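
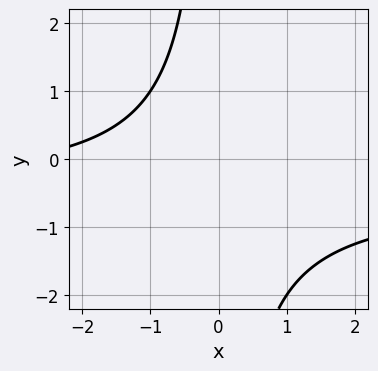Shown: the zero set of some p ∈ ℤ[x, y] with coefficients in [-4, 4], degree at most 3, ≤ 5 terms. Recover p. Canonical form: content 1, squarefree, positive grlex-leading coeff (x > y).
2*x*y + x + 3

(a) deg p = 2. A generic line meets the curve in up to 2 points.
(b) From the axis intercepts and sections: the curve avoids every integer x-axis point in the box; it misses every integer gridline on the y-axis.
(c) The integer polynomial consistent with all of this is the stated p.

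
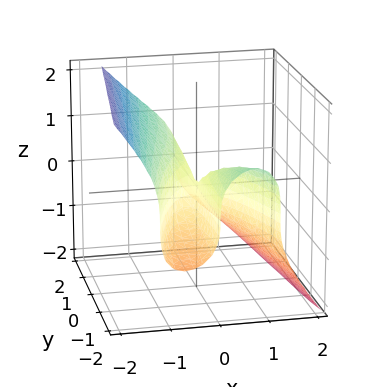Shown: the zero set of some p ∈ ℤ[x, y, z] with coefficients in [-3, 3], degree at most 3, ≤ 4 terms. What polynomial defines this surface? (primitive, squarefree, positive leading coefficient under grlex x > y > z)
3*x^3 + 2*z^3 + 2*x*y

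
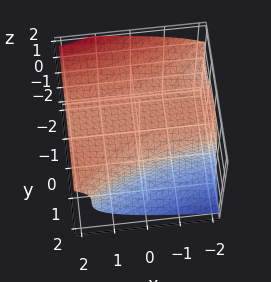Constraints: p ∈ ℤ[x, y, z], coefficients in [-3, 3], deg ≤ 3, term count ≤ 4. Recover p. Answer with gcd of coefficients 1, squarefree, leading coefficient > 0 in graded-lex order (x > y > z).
deg p = 3. A generic line meets the surface in up to 3 points.
Against the integer gridlines: it misses every integer gridline on the x-axis; one z-axis crossing is at z = 1.
These observations pin down the coefficients.

x*y^2 - y^3 - 2*z^3 + 2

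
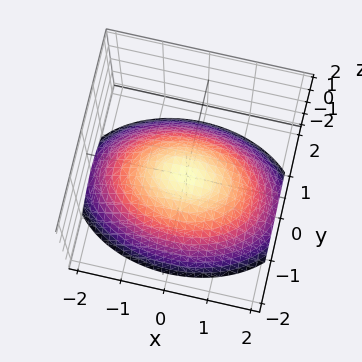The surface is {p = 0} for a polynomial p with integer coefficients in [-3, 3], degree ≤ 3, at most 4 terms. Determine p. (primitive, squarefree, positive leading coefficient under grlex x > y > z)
First, deg p = 2.
Then, symmetries: mirror symmetry x ↦ −x ⇒ only even powers of x; mirror symmetry y ↦ −y ⇒ only even powers of y.
Next, from the visible intercepts: it crosses the y-axis at the gridline y = 0; it crosses the x-axis at the gridline x = 0.
Finally, the integer polynomial consistent with all of this is the stated p.

x^2 + 2*y^2 + 3*z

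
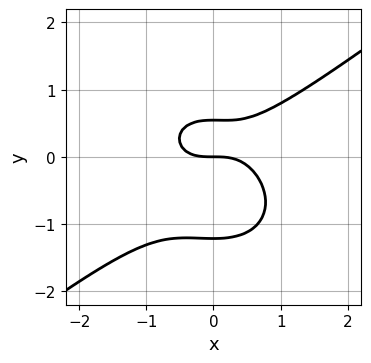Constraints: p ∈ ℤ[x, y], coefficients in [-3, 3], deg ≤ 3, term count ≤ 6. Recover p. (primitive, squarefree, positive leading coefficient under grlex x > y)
2*x^3 - x^2*y - 3*y^3 - 2*y^2 + 2*y

Degree: a generic line meets the curve in up to 3 points, so deg p = 3.
Reading off the gridlines: it meets the y-axis at y = 0 (among the integer gridlines); it crosses the x-axis at the gridline x = 0.
Together with the visible shape, these determine p as stated.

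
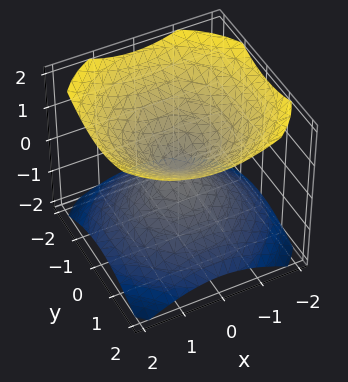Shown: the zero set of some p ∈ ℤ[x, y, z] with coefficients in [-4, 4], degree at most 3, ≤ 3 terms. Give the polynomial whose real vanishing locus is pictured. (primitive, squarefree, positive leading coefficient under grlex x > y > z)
2*x^2 + 2*y^2 - 3*z^2

First, the picture has 2 separate pieces. They look like related sheets of one shape, so recover p as a whole.
Next, the degree is 2 — a double cone through the origin; a quadric.
Then, symmetries: the surface is invariant under rotation about z: p = q(x² + y², z); mirror symmetry z ↦ −z ⇒ only even powers of z.
Then, from the axis intercepts and sections: it crosses the y-axis at the gridline y = 0; a circular section at z = -1 has radius between 1 and 2.
Finally, these observations pin down the coefficients.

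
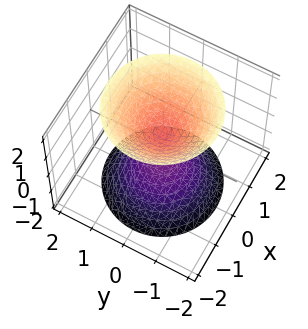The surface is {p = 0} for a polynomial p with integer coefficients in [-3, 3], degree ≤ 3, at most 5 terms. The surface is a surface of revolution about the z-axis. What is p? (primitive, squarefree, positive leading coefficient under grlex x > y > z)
First, there are 2 components.
Next, the degree is 2 — no degree-1 surface has this shape.
Next, symmetry: the surface is invariant under rotation about z: p = q(x² + y², z).
Next, reading off the gridlines: a circular section at z = -2 has radius between 1 and 2; it misses every integer gridline on the x-axis.
Finally, assembling these constraints gives the stated polynomial.

3*x^2 + 3*y^2 - 2*z^2 + 1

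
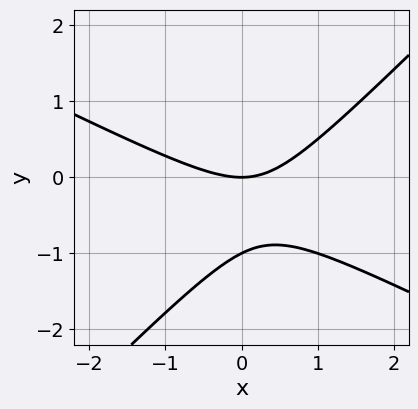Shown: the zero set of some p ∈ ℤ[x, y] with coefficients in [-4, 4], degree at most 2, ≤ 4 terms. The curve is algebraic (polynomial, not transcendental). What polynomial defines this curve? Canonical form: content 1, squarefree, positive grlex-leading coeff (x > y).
x^2 + x*y - 2*y^2 - 2*y

First, deg p = 2.
Next, from the visible intercepts: it crosses the x-axis at the gridline x = 0; the y-axis gridline crossings are at y ∈ {-1, 0}.
Finally, together with the visible shape, these determine p as stated.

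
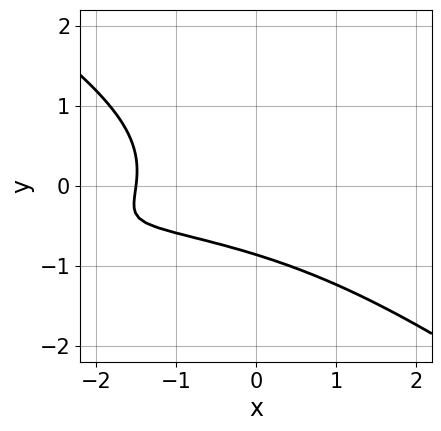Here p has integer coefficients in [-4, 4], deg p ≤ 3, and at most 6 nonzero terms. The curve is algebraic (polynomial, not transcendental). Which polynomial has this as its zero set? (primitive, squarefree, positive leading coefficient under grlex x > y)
(a) Degree: no degree-2 curve has this shape, so deg p = 3.
(b) Solving for integer coefficients yields p as stated.

x^2*y - 2*y^3 - 2*x - 2*y - 3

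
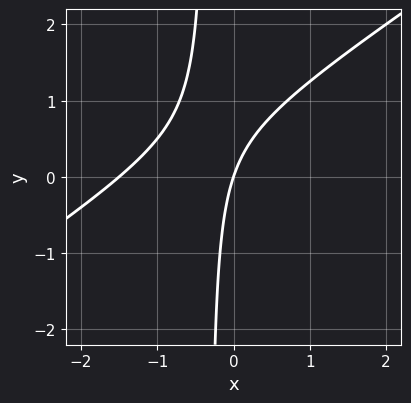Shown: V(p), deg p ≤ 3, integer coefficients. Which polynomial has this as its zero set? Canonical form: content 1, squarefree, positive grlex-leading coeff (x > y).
2*x^2 - 3*x*y + 3*x - y

First, degree: the shape is more complex than any degree-1 curve, so deg p = 2.
Next, checking where it meets the axes: one y-axis crossing is at y = 0; it crosses the x-axis at the gridline x = 0.
Finally, the integer polynomial consistent with all of this is the stated p.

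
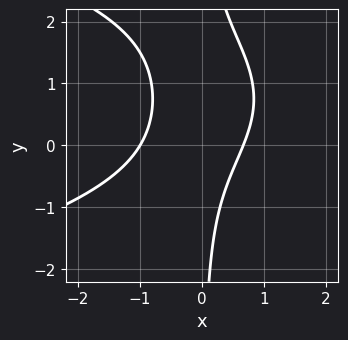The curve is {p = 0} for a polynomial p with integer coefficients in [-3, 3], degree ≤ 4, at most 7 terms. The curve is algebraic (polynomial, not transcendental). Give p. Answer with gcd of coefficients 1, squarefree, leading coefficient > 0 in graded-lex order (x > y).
(a) The degree is 3 — no degree-2 curve has this shape.
(b) Reading off the gridlines: one x-axis crossing is at x = -1; no y-intercept at any integer in the box.
(c) The integer polynomial consistent with all of this is the stated p.

2*x*y^2 + 3*x^2 - 3*x*y + x - 2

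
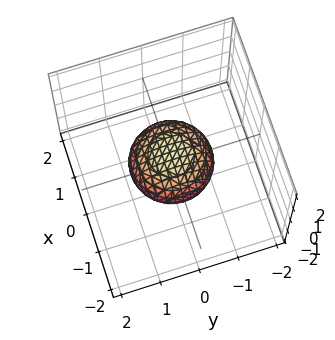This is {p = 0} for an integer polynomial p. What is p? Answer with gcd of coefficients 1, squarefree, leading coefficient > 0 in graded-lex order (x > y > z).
x^2 + y^2 + 2*z^2 - 1

First, the degree is 2 — no degree-1 surface has this shape.
Then, symmetries: rotational symmetry about the z-axis ⇒ p depends on x, y only through x² + y².
Then, checking where it meets the axes: the x-axis gridline crossings are at x ∈ {-1, 1}; a circular section at z = 0 has radius exactly 1.
Finally, putting this together gives p. Check: (0, 1, 0) on the y-axis lies on the surface, and p(0, 1, 0) = 0. ✓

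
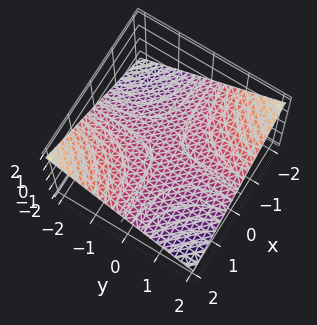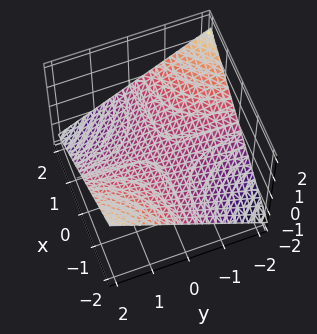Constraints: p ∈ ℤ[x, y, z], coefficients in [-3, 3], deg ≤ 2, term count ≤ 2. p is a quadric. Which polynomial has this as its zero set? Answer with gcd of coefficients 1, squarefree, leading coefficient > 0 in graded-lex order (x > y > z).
The degree is 2 — a saddle surface; a quadric.
Against the integer gridlines: one z-axis crossing is at z = 0; the visible x-axis segment lies entirely on the surface; every point of the y-axis in the box is on the surface.
Together with the visible shape, these determine p as stated.

x*y + 3*z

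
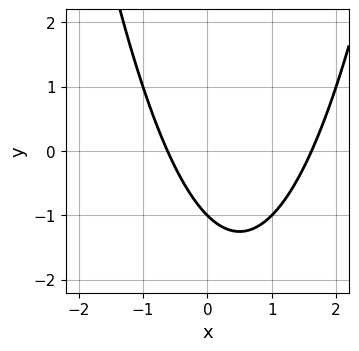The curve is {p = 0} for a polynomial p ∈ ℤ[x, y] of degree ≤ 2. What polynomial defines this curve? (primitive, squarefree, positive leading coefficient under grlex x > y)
x^2 - x - y - 1

(a) Degree: the shape is more complex than any degree-1 curve, so deg p = 2.
(b) Against the integer gridlines: one y-axis crossing is at y = -1.
(c) These observations pin down the coefficients.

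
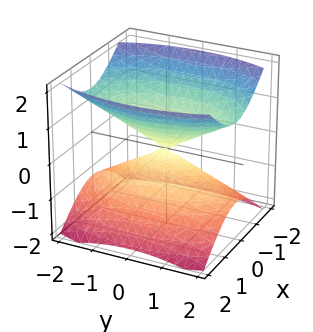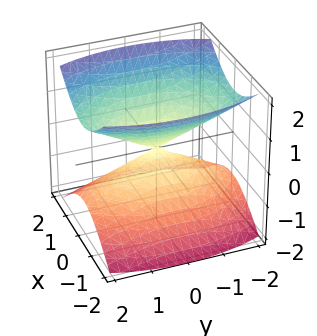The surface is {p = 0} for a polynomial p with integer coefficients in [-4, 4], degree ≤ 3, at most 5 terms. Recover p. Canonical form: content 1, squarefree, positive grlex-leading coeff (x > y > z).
3*x^2 + y^2 - 3*z^2

First, the picture has 2 separate pieces.
Then, degree: a double cone through the origin; a quadric, so deg p = 2.
Then, symmetries: mirror symmetry z ↦ −z ⇒ only even powers of z; mirror symmetry y ↦ −y ⇒ only even powers of y; the x ↦ −x reflection is a symmetry, so x appears only in even powers.
Next, from the visible intercepts: it crosses the x-axis at the gridline x = 0; it meets the y-axis at y = 0 (among the integer gridlines).
Finally, these observations pin down the coefficients.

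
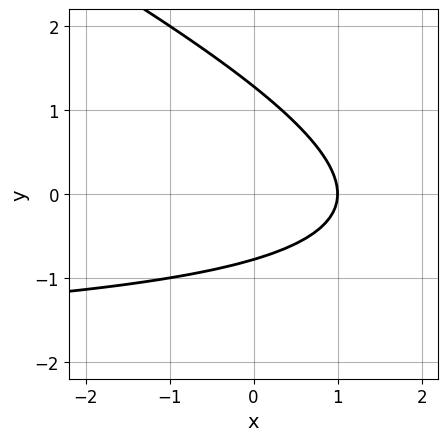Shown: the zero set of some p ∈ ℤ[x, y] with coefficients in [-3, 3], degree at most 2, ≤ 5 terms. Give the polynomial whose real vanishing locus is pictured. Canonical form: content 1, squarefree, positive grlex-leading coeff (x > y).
The degree is 2 — a generic line meets the curve in up to 2 points.
From the visible intercepts: it meets the x-axis at x = 1 (among the integer gridlines).
Solving for integer coefficients yields p as stated.

x*y + 2*y^2 + 2*x - y - 2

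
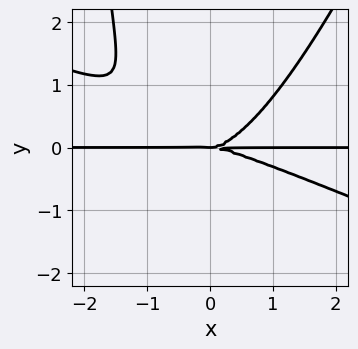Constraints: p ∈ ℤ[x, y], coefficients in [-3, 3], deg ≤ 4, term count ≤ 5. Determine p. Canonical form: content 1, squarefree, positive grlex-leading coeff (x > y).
1. The degree is 4 — the shape is more complex than any degree-3 curve.
2. From the axis intercepts and sections: the visible x-axis segment lies entirely on the curve; it crosses the y-axis at the gridline y = 0.
3. Matching integer coefficients to the picture gives p.

x^3*y + 2*x^2*y^2 - x*y^3 - 3*y^3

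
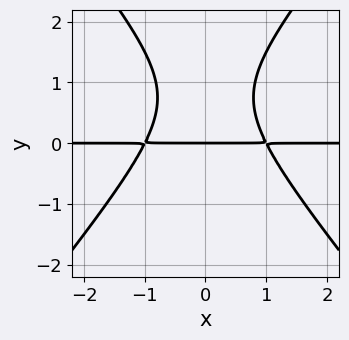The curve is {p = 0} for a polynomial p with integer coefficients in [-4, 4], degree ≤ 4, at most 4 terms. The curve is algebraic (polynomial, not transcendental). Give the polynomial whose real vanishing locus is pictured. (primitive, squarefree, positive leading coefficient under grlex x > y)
3*x^2*y - 2*y^3 + 3*y^2 - 3*y

1. Degree: the shape is more complex than any degree-2 curve, so deg p = 3.
2. Symmetries: the x ↦ −x reflection is a symmetry, so x appears only in even powers.
3. Against the integer gridlines: it crosses the y-axis at the gridline y = 0; the visible x-axis segment lies entirely on the curve.
4. Solving for integer coefficients yields p as stated.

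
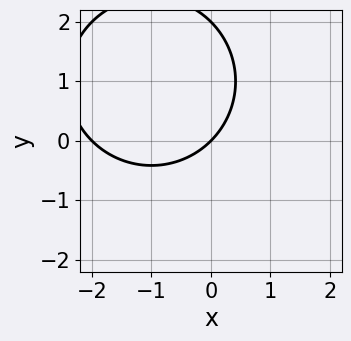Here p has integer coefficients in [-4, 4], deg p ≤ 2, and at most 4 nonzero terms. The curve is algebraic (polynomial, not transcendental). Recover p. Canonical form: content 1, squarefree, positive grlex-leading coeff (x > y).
First, degree: a generic line meets the curve in up to 2 points, so deg p = 2.
Next, from the visible intercepts: among the integer gridlines, it crosses the y-axis at y ∈ {0, 2}; the x-axis gridline crossings are at x ∈ {-2, 0}.
Finally, assembling these constraints gives the stated polynomial.

x^2 + y^2 + 2*x - 2*y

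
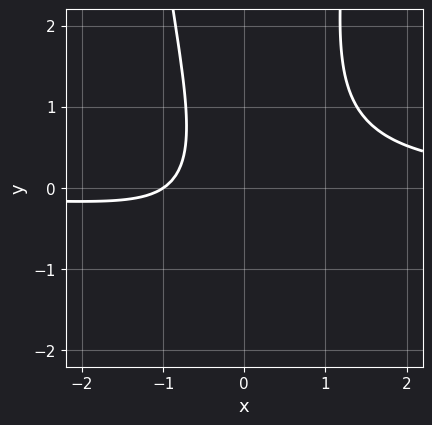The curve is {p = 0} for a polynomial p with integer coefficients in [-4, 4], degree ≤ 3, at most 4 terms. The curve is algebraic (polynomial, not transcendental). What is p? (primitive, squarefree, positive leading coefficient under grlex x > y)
1. deg p = 3. No degree-2 curve has this shape.
2. Checking where it meets the axes: it misses every integer gridline on the y-axis; it meets the x-axis at x = -1 (among the integer gridlines).
3. Together with the visible shape, these determine p as stated.

3*x^2*y - y^2 - 2*x - 2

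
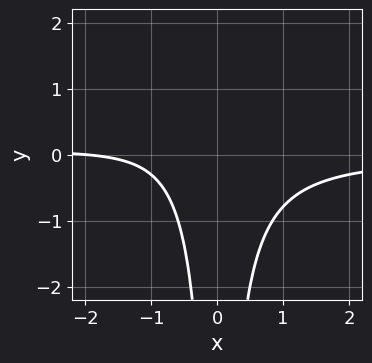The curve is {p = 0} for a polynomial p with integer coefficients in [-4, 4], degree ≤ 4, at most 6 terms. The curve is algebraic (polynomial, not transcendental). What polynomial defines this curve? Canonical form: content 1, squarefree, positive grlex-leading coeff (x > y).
(a) deg p = 4. The shape is more complex than any degree-3 curve.
(b) Reading off the gridlines: one x-axis crossing is at x = -2; it misses every integer gridline on the y-axis.
(c) Putting this together gives p.

x^2*y^2 - 3*x^2*y - x - 2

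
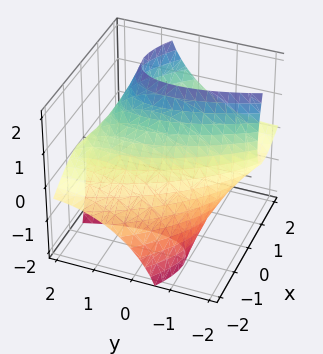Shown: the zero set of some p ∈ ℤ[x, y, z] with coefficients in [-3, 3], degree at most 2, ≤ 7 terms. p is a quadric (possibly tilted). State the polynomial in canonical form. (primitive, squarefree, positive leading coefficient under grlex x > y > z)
2*x^2 + 2*x*y - 3*x*z + y^2 + z^2 - 3

First, degree: the shape is more complex than any degree-1 surface, so deg p = 2.
Finally, putting this together gives p.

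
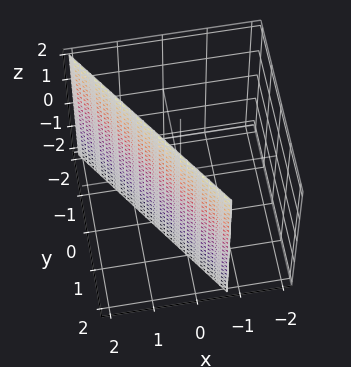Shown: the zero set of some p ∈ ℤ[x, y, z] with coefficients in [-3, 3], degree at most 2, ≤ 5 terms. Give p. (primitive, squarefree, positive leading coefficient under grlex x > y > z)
3*x + 2*y - 2

deg p = 1.
Observable constraints: one y-axis crossing is at y = 1; it misses every integer gridline on the z-axis.
Together with the visible shape, these determine p as stated.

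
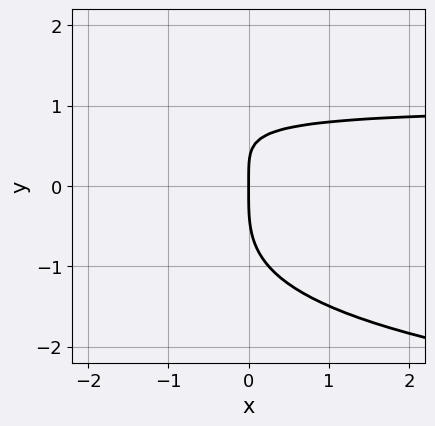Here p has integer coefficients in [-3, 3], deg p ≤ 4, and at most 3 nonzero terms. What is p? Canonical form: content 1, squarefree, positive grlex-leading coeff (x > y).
Degree: no degree-3 curve has this shape, so deg p = 4.
From the visible intercepts: it crosses the x-axis at the gridline x = 0; it crosses the y-axis at the gridline y = 0.
The integer polynomial consistent with all of this is the stated p.

y^4 + 2*x*y - 2*x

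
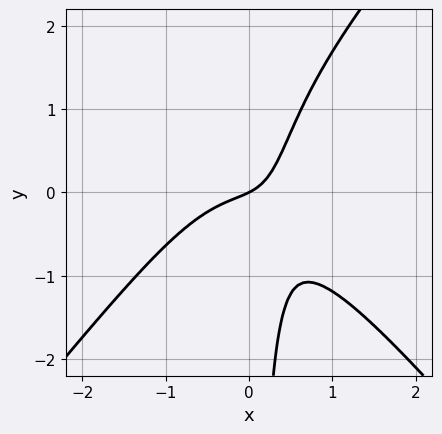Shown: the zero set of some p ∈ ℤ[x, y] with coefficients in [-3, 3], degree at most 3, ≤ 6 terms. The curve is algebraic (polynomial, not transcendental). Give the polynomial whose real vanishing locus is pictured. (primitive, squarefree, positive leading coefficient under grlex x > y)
(a) The degree is 3 — no degree-2 curve has this shape.
(b) Observable constraints: one y-axis crossing is at y = 0; it crosses the x-axis at the gridline x = 0.
(c) Matching integer coefficients to the picture gives p.

3*x^3 - 2*x*y^2 + 3*x*y + x - 2*y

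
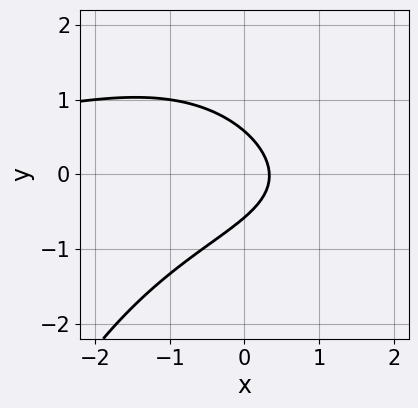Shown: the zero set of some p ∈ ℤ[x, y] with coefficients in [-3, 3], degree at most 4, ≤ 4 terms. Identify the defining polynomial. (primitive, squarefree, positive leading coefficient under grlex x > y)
x^2*y + 3*y^2 + 3*x - 1

1. The degree is 3 — no degree-2 curve has this shape.
2. Putting this together gives p.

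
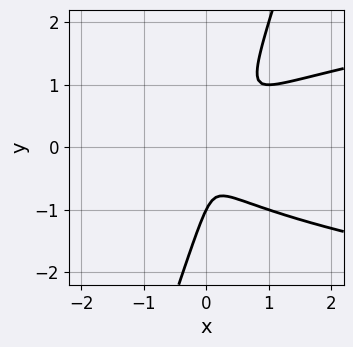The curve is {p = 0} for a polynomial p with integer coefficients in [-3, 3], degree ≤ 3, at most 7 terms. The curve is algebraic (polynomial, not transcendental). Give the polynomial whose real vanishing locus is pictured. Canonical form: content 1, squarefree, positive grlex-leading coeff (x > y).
3*x*y^2 - y^3 - 2*x^2 + x*y - y^2

deg p = 3. No degree-2 curve has this shape.
From the visible intercepts: one y-axis crossing is at y = -1.
Fitting integer coefficients to these (and the overall shape) gives p.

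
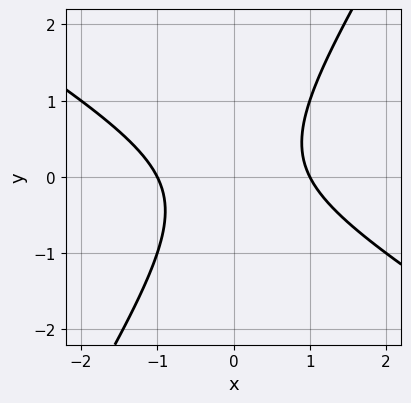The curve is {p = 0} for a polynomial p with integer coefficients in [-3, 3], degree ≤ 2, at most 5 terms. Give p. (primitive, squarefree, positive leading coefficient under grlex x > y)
x^2 + x*y - y^2 - 1

First, the degree is 2 — the shape is more complex than any degree-1 curve.
Then, from the visible intercepts: it misses every integer gridline on the y-axis; the x-axis gridline crossings are at x ∈ {-1, 1}.
Finally, together with the visible shape, these determine p as stated.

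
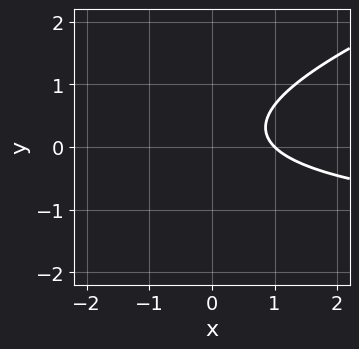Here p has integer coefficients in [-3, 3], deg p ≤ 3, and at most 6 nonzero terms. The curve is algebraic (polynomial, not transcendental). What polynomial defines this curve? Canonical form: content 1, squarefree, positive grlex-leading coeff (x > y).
x*y - 3*y^2 + 2*x + y - 2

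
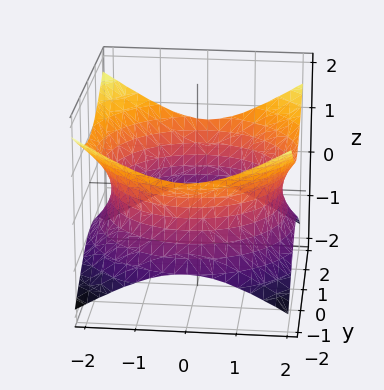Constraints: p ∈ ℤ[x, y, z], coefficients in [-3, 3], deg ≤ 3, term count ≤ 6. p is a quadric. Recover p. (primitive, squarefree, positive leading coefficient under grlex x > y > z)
The degree is 2 — one connected sheet with a waist; a quadric.
Symmetries: it's symmetric under z → −z, forcing even powers of z; every cross-section ⟂ z is a circle, so x, y appear only via x² + y².
Observable constraints: no z-intercept at any integer in the box; a circular section at z = 0 has radius between 1 and 2.
Fitting integer coefficients to these (and the overall shape) gives p.

x^2 + y^2 - 2*z^2 - 3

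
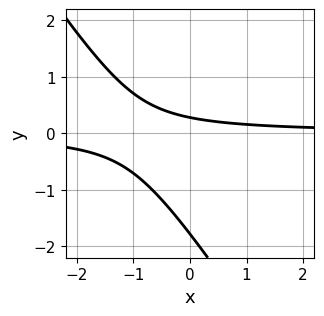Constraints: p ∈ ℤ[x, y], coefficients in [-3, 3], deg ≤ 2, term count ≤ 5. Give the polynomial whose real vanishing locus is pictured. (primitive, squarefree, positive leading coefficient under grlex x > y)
Degree: no degree-1 curve has this shape, so deg p = 2.
Checking where it meets the axes: no x-intercept at any integer in the box.
Putting this together gives p.

3*x*y + 2*y^2 + 3*y - 1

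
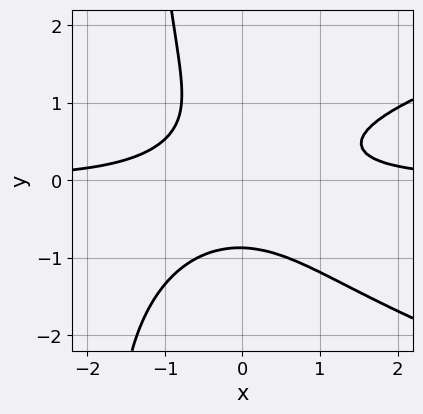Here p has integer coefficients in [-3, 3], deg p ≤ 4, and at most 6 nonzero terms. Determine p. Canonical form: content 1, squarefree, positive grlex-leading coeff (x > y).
(a) deg p = 4. A generic line meets the curve in up to 4 points.
(b) Observable constraints: it misses every integer gridline on the x-axis.
(c) Matching integer coefficients to the picture gives p.

2*x*y^3 - 3*x^2*y + 2*x*y^2 + 3*y^3 + 2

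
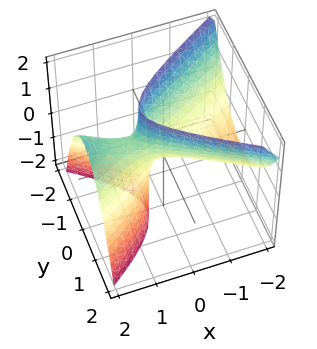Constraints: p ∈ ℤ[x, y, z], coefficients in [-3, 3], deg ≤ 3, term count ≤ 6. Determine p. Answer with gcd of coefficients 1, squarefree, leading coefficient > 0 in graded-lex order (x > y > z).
x^2 - 2*x*z - 3*y^2 + z

1. The degree is 2 — a generic line meets the surface in up to 2 points.
2. From the visible intercepts: one x-axis crossing is at x = 0; it crosses the y-axis at the gridline y = 0; one z-axis crossing is at z = 0.
3. Assembling these constraints gives the stated polynomial.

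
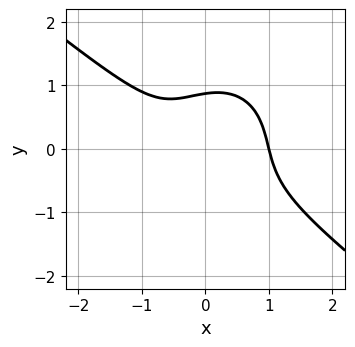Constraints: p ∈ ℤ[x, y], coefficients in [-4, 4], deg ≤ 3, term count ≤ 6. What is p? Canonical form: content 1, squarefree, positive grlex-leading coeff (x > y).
3*x^3 + 2*x^2*y + 3*y^3 - x - 2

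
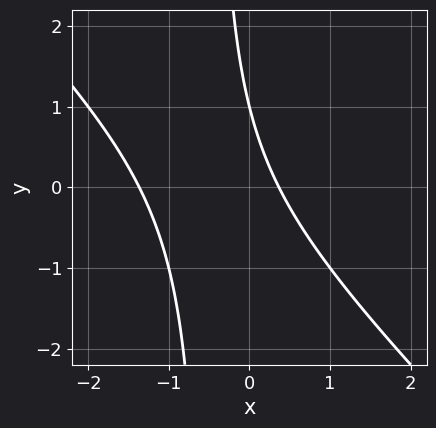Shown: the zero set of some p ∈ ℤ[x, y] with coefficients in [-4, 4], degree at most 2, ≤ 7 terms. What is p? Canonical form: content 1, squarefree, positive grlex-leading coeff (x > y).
2*x^2 + 2*x*y + 2*x + y - 1

The degree is 2 — a generic line meets the curve in up to 2 points.
From the visible intercepts: one y-axis crossing is at y = 1.
Solving for integer coefficients yields p as stated.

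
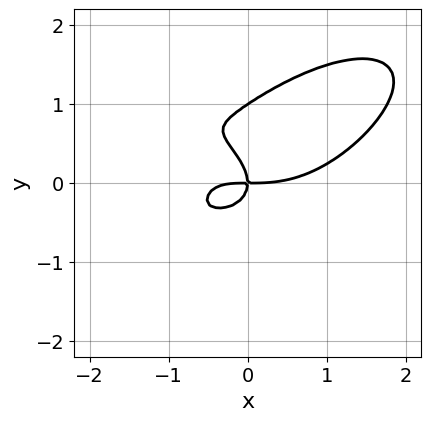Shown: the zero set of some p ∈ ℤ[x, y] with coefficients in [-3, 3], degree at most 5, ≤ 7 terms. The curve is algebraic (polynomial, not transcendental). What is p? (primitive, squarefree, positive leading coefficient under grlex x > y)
(a) deg p = 4. The shape is more complex than any degree-3 curve.
(b) From the visible intercepts: among the integer gridlines, it crosses the y-axis at y ∈ {0, 1}; one x-axis crossing is at x = 0.
(c) Matching integer coefficients to the picture gives p.

x^4 + 3*y^4 - 2*x^2*y - 3*y^3 - 2*x*y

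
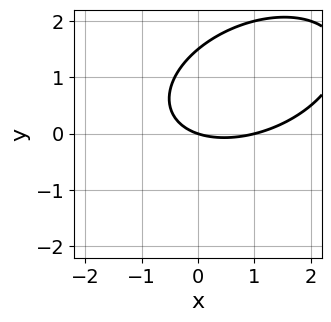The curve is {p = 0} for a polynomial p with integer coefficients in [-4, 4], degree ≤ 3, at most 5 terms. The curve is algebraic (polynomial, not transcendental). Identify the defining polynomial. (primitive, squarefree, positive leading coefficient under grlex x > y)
x^2 - x*y + 2*y^2 - x - 3*y

1. The degree is 2 — no degree-1 curve has this shape.
2. Observable constraints: the x-axis gridline crossings are at x ∈ {0, 1}; it crosses the y-axis at the gridline y = 0.
3. Together with the visible shape, these determine p as stated.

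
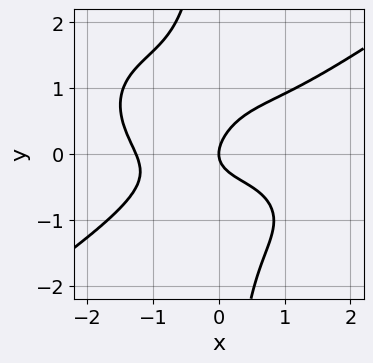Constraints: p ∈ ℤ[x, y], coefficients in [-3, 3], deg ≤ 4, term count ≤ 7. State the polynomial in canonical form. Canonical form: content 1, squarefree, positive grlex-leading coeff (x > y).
(a) Degree: a generic line meets the curve in up to 4 points, so deg p = 4.
(b) From the axis intercepts and sections: it crosses the y-axis at the gridline y = 0; one x-axis crossing is at x = 0.
(c) Together with the visible shape, these determine p as stated.

x^4 - 3*x*y^3 + 2*x*y - 3*y^2 + 2*x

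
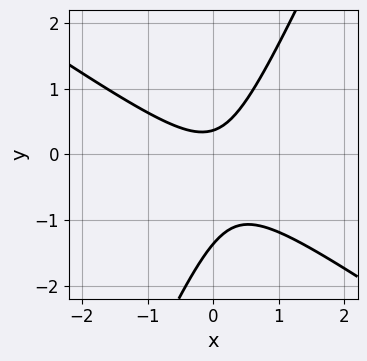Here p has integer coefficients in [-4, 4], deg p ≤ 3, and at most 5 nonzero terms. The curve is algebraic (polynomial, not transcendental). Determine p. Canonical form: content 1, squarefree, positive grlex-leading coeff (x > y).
(a) Degree: no degree-1 curve has this shape, so deg p = 2.
(b) Checking where it meets the axes: the curve avoids every integer x-axis point in the box.
(c) Together with the visible shape, these determine p as stated.

3*x^2 + 3*x*y - 2*y^2 - 2*y + 1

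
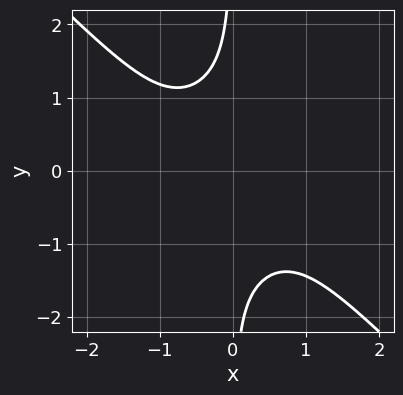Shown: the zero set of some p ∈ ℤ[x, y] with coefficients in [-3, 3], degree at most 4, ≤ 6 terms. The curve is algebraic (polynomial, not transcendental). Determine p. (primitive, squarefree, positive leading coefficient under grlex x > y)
x^4 - 2*x^3*y + 3*x*y^3 + x*y^2 + 3

Degree: no degree-3 curve has this shape, so deg p = 4.
From the visible intercepts: the curve avoids every integer x-axis point in the box; no y-intercept at any integer in the box.
The integer polynomial consistent with all of this is the stated p.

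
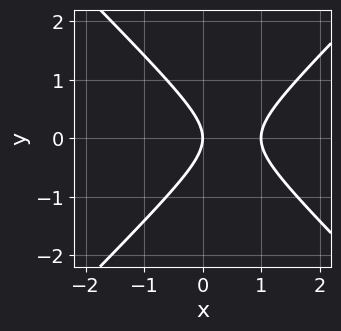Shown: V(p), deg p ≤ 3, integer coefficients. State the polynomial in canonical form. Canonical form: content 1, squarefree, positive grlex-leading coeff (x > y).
First, deg p = 2.
Then, symmetries: mirror symmetry y ↦ −y ⇒ only even powers of y.
Next, checking where it meets the axes: the x-axis gridline crossings are at x ∈ {0, 1}; one y-axis crossing is at y = 0.
Finally, the integer polynomial consistent with all of this is the stated p.

x^2 - y^2 - x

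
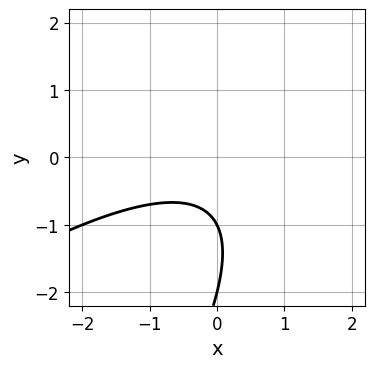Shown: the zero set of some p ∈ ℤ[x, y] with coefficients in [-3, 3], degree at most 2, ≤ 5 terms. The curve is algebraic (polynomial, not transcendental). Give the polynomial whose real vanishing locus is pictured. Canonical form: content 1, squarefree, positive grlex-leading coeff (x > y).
1. Degree: a generic line meets the curve in up to 2 points, so deg p = 2.
2. Reading off the gridlines: no x-intercept at any integer in the box; the y-axis gridline crossings are at y ∈ {-2, -1}.
3. Solving for integer coefficients yields p as stated.

x^2 - 2*x*y + y^2 + 3*y + 2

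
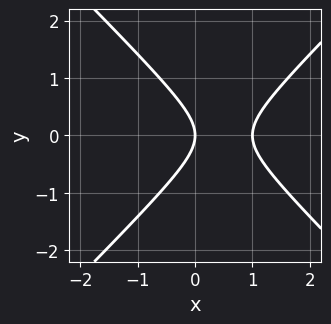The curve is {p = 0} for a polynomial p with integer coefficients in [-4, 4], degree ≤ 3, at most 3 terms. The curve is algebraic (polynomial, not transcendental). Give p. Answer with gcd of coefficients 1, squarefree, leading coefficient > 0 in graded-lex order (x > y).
x^2 - y^2 - x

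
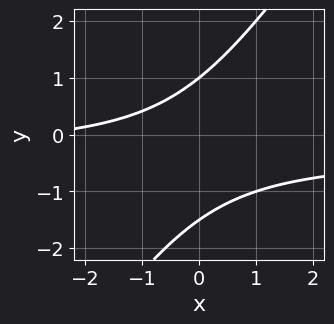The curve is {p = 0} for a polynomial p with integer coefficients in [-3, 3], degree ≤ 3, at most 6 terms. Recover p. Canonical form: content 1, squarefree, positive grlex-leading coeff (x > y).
First, deg p = 2. A generic line meets the curve in up to 2 points.
Next, against the integer gridlines: it crosses the y-axis at the gridline y = 1; it misses every integer gridline on the x-axis.
Finally, these observations pin down the coefficients.

3*x*y - 2*y^2 + x - y + 3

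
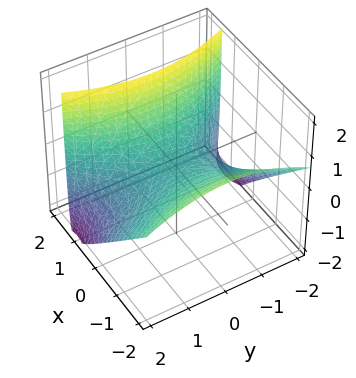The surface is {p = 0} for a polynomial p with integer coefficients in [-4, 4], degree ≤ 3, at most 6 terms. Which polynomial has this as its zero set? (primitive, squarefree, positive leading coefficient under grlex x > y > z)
1. deg p = 2. No degree-1 surface has this shape.
2. Observable constraints: it meets the x-axis at x = 0 (among the integer gridlines); one z-axis crossing is at z = 0; one y-axis crossing is at y = 0.
3. Putting this together gives p.

2*x^2 + 2*x*z - y^2 - 3*z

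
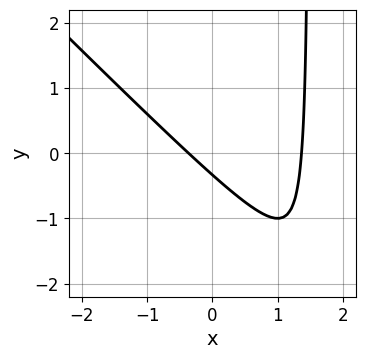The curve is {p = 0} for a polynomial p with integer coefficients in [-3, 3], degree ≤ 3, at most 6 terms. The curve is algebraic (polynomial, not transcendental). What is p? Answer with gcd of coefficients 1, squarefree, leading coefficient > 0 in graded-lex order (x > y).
The degree is 2 — no degree-1 curve has this shape.
Putting this together gives p.

2*x^2 + 2*x*y - 2*x - 3*y - 1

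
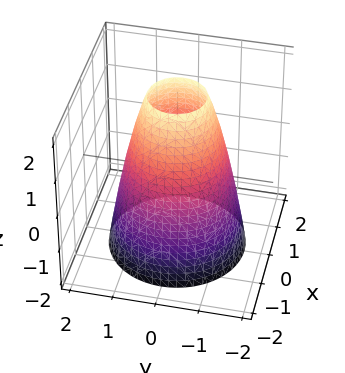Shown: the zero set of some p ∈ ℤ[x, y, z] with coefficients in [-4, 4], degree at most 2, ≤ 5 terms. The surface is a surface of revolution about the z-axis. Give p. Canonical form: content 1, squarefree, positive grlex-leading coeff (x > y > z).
1. deg p = 2.
2. By symmetry, every cross-section ⟂ z is a circle, so x, y appear only via x² + y².
3. Against the integer gridlines: a circular section at z = 0 has radius between 1 and 2; it misses every integer gridline on the z-axis.
4. These observations pin down the coefficients.

2*x^2 + 2*y^2 + z - 3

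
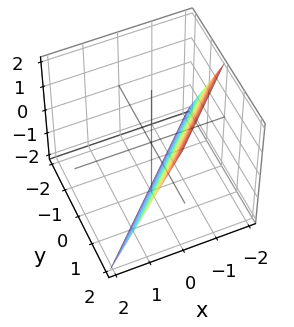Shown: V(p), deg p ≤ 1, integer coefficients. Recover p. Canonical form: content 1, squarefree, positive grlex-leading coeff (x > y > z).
2*x - 2*y + z + 2

deg p = 1. The surface is flat (a plane).
Against the integer gridlines: one z-axis crossing is at z = -2; one x-axis crossing is at x = -1; one y-axis crossing is at y = 1.
Putting this together gives p.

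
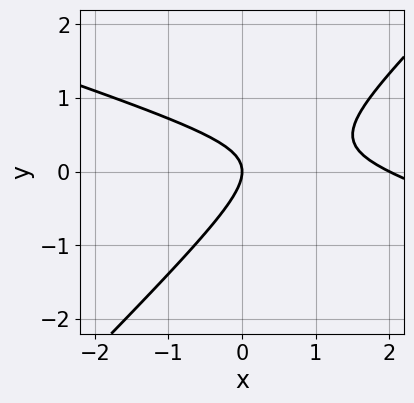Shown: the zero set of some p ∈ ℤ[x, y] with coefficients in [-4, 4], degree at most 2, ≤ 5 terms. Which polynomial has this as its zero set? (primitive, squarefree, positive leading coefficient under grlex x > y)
x^2 + 2*x*y - 3*y^2 - 2*x

The degree is 2 — the shape is more complex than any degree-1 curve.
Checking where it meets the axes: the x-axis gridline crossings are at x ∈ {0, 2}; one y-axis crossing is at y = 0.
Matching integer coefficients to the picture gives p.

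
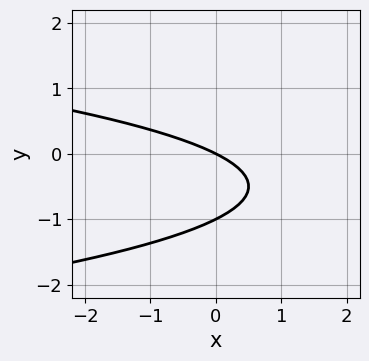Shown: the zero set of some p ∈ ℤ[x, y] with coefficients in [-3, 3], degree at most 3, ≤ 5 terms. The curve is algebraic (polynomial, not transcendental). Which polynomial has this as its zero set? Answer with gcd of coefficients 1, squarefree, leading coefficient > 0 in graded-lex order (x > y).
1. deg p = 2. A generic line meets the curve in up to 2 points.
2. From the visible intercepts: one x-axis crossing is at x = 0; the y-axis gridline crossings are at y ∈ {-1, 0}.
3. These observations pin down the coefficients.

2*y^2 + x + 2*y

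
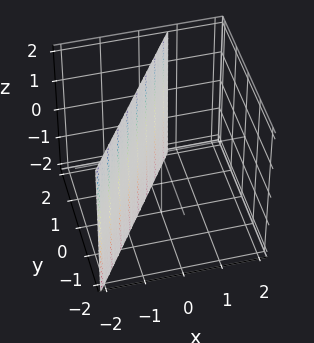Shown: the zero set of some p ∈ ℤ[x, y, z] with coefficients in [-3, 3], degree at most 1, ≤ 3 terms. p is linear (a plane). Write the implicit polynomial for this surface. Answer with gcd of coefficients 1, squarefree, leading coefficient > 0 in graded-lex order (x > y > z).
The degree is 1 — every cross-section is a straight line — this is a plane.
From the visible intercepts: it crosses the y-axis at the gridline y = 1; it misses every integer gridline on the z-axis.
These observations pin down the coefficients.

3*x - 2*y + 2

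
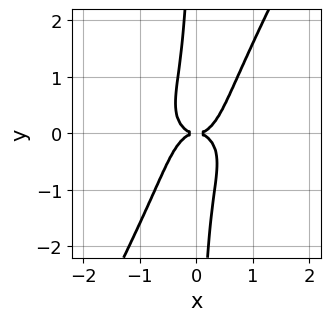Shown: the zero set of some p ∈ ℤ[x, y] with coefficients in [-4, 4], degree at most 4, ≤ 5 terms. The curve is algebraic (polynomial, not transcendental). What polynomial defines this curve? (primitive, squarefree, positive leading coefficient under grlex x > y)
3*x^4 + 3*x^2*y^2 - 2*x*y^3 - y^2

The degree is 4 — a generic line meets the curve in up to 4 points.
Against the integer gridlines: it crosses the y-axis at the gridline y = 0; it meets the x-axis at x = 0 (among the integer gridlines).
Putting this together gives p.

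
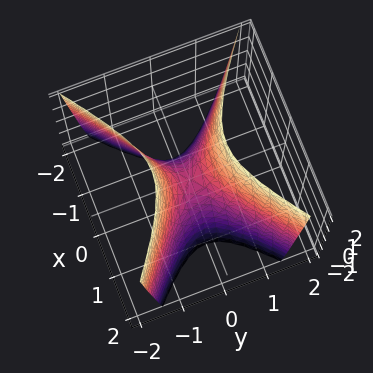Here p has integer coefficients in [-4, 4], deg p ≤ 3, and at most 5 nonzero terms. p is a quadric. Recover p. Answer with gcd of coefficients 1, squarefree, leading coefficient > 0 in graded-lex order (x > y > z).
2*x^2 - 3*y^2 + z

First, the degree is 2 — a saddle surface; a quadric.
Next, symmetries: mirror symmetry y ↦ −y ⇒ only even powers of y; the x ↦ −x reflection is a symmetry, so x appears only in even powers.
Then, checking where it meets the axes: one x-axis crossing is at x = 0; it meets the z-axis at z = 0 (among the integer gridlines).
Finally, together with the visible shape, these determine p as stated.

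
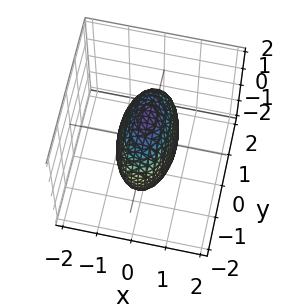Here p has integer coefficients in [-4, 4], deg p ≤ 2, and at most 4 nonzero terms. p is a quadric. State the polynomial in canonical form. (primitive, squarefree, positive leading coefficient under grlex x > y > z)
3*x^2 + y^2 + z^2 - 2

Degree: a closed, bounded, convex surface; a quadric, so deg p = 2.
Symmetries: the y ↦ −y reflection is a symmetry, so y appears only in even powers; the z ↦ −z reflection is a symmetry, so z appears only in even powers; the x ↦ −x reflection is a symmetry, so x appears only in even powers.
Solving for integer coefficients yields p as stated.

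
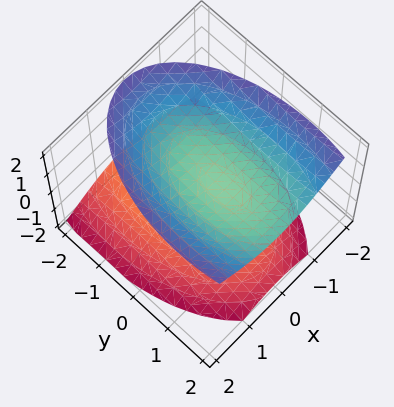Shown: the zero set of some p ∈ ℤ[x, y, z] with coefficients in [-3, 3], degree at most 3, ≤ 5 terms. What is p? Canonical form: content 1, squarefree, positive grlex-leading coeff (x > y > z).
3*x^2 + y^2 - y*z - 3*z^2 + 3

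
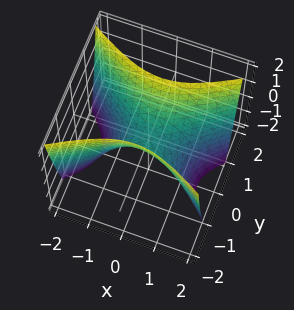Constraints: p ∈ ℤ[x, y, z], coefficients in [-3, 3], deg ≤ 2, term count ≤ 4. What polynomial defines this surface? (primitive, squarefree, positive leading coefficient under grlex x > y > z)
x^2 - 2*y^2 + z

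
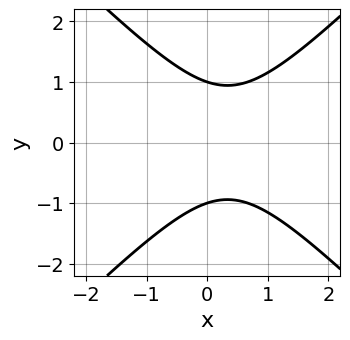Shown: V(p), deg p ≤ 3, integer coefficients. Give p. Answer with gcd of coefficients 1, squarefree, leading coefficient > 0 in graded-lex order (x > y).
3*x^2 - 3*y^2 - 2*x + 3

First, deg p = 2.
Next, symmetries: the y ↦ −y reflection is a symmetry, so y appears only in even powers.
Next, from the axis intercepts and sections: the curve avoids every integer x-axis point in the box; among the integer gridlines, it crosses the y-axis at y ∈ {-1, 1}.
Finally, together with the visible shape, these determine p as stated.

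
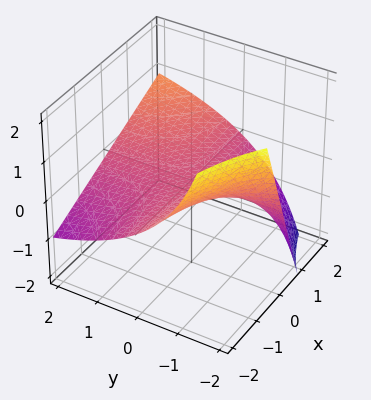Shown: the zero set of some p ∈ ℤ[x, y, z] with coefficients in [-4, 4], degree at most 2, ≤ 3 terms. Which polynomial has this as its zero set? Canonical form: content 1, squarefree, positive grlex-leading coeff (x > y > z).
The degree is 2 — no degree-1 surface has this shape.
Observable constraints: the visible x-axis segment lies entirely on the surface; it meets the z-axis at z = 0 (among the integer gridlines); every point of the y-axis in the box is on the surface.
Putting this together gives p.

x*y - y*z - 3*z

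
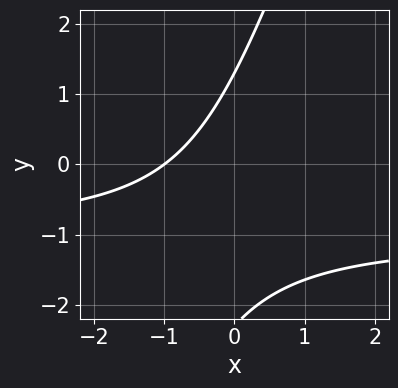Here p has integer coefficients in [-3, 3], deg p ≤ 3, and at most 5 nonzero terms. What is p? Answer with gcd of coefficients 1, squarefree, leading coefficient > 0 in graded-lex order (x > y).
3*x*y - y^2 + 3*x - y + 3

Degree: no degree-1 curve has this shape, so deg p = 2.
From the visible intercepts: one x-axis crossing is at x = -1.
These observations pin down the coefficients.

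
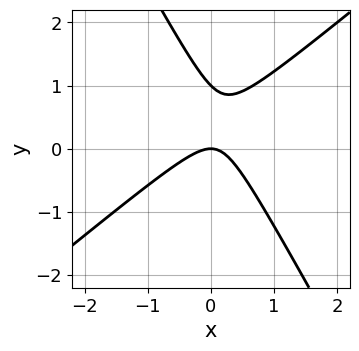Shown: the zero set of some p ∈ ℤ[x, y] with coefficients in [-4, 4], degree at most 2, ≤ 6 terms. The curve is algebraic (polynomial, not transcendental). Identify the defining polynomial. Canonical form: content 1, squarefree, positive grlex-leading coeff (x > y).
3*x^2 - 2*x*y - 2*y^2 + 2*y

First, the degree is 2 — the shape is more complex than any degree-1 curve.
Next, reading off the gridlines: the y-axis gridline crossings are at y ∈ {0, 1}; one x-axis crossing is at x = 0.
Finally, matching integer coefficients to the picture gives p.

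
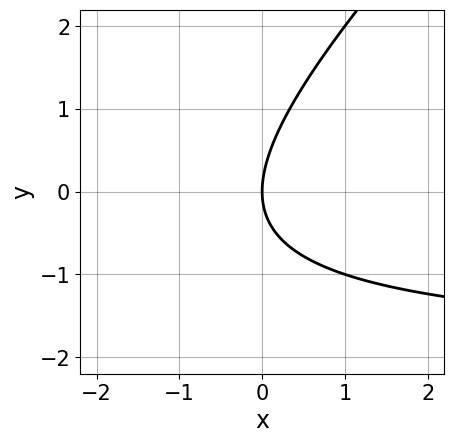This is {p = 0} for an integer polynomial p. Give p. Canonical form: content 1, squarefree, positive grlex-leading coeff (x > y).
The degree is 2 — no degree-1 curve has this shape.
Reading off the gridlines: one x-axis crossing is at x = 0; it meets the y-axis at y = 0 (among the integer gridlines).
Putting this together gives p.

x*y - y^2 + 2*x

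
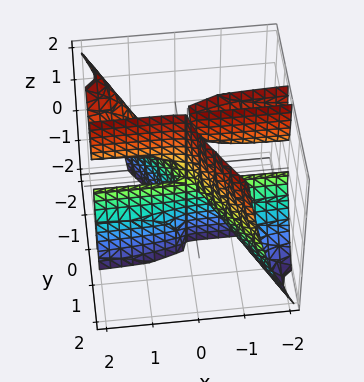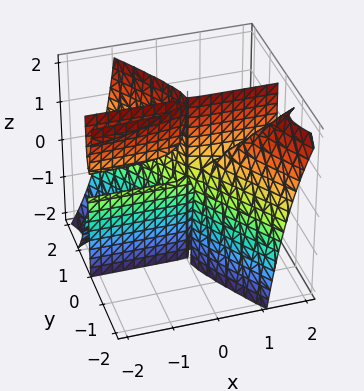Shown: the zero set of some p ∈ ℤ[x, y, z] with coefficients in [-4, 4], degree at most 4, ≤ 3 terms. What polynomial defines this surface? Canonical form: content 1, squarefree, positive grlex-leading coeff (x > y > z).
First, I count 2 distinct pieces.
Then, the degree is 3 — the shape is more complex than any degree-2 surface.
Then, reading off the gridlines: every point of the x-axis in the box is on the surface; it crosses the y-axis at the gridline y = 0; every point of the z-axis in the box is on the surface.
Finally, putting this together gives p.

3*x*y^2 + x*y*z + 2*y^3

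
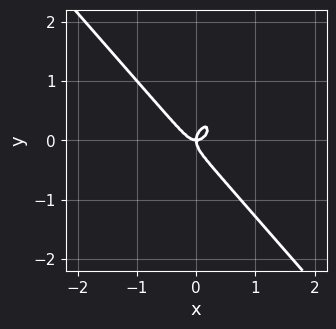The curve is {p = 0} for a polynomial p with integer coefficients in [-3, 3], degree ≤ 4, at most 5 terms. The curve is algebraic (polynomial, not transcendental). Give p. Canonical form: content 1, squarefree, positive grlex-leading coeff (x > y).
3*x^3 + 2*y^3 - x*y

(a) Degree: a generic line meets the curve in up to 3 points, so deg p = 3.
(b) Against the integer gridlines: one x-axis crossing is at x = 0; one y-axis crossing is at y = 0.
(c) Together with the visible shape, these determine p as stated.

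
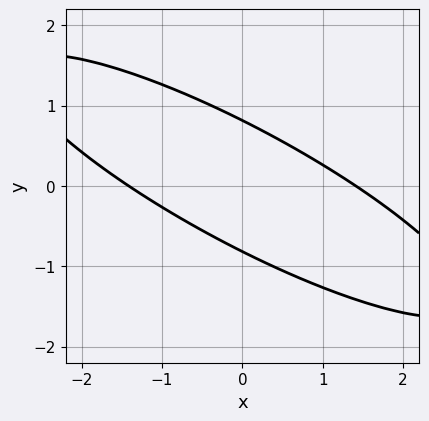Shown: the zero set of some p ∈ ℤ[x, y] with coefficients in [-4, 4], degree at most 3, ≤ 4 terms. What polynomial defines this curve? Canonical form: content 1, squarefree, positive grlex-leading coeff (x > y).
First, degree: the shape is more complex than any degree-1 curve, so deg p = 2.
Finally, putting this together gives p.

x^2 + 3*x*y + 3*y^2 - 2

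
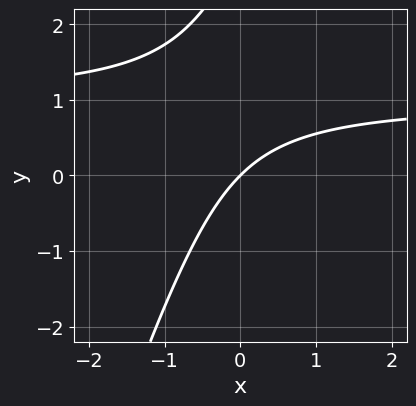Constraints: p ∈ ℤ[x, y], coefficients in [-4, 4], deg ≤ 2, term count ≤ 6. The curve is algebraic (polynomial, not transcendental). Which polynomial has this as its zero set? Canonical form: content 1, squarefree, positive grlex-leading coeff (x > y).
First, the degree is 2 — the shape is more complex than any degree-1 curve.
Next, reading off the gridlines: it meets the x-axis at x = 0 (among the integer gridlines); it crosses the y-axis at the gridline y = 0.
Finally, assembling these constraints gives the stated polynomial.

3*x*y - y^2 - 3*x + 3*y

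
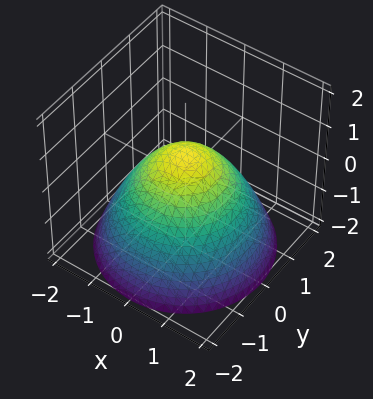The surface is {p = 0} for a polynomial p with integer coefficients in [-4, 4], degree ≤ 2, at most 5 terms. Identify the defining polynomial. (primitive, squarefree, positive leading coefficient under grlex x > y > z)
2*x^2 + 2*y^2 + 3*z - 2

Degree: no degree-1 surface has this shape, so deg p = 2.
Symmetry: the z-axis is an axis of rotation, so x and y enter only as x² + y².
From the axis intercepts and sections: a circular section at z = 0 has radius exactly 1; among the integer gridlines, it crosses the y-axis at y ∈ {-1, 1}; among the integer gridlines, it crosses the x-axis at x ∈ {-1, 1}.
Matching integer coefficients to the picture gives p.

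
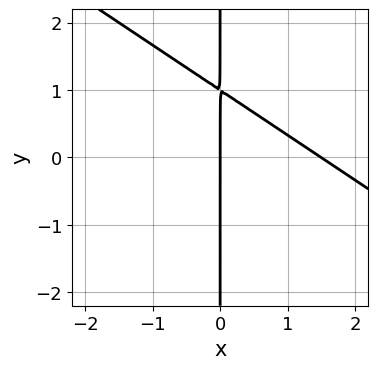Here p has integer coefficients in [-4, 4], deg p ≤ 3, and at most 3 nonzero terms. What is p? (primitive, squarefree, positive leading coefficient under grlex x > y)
First, degree: no degree-1 curve has this shape, so deg p = 2.
Next, from the axis intercepts and sections: it crosses the x-axis at the gridline x = 0; the visible y-axis segment lies entirely on the curve.
Finally, the integer polynomial consistent with all of this is the stated p.

2*x^2 + 3*x*y - 3*x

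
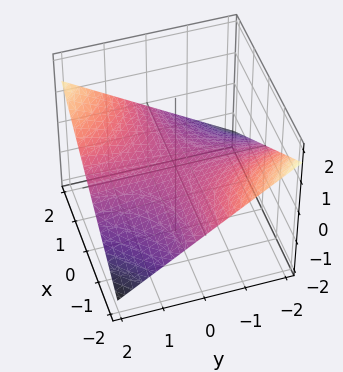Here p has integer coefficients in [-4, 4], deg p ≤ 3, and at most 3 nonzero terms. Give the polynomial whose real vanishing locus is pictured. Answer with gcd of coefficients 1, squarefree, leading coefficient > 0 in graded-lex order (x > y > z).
x*y - 3*z

The degree is 2 — a hyperbolic paraboloid; a quadric.
Observable constraints: every point of the x-axis in the box is on the surface; every point of the y-axis in the box is on the surface; it meets the z-axis at z = 0 (among the integer gridlines).
Fitting integer coefficients to these (and the overall shape) gives p.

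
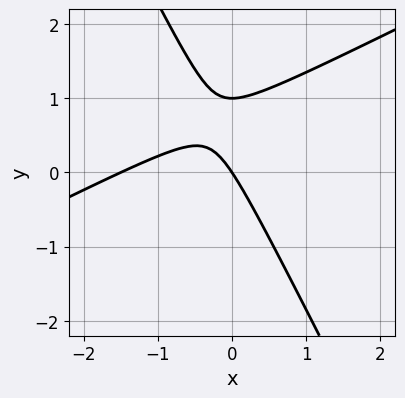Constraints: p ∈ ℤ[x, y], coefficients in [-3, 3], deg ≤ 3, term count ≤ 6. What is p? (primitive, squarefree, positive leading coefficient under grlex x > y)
2*x^2 - 3*x*y - 2*y^2 + 3*x + 2*y

1. Degree: no degree-1 curve has this shape, so deg p = 2.
2. From the axis intercepts and sections: among the integer gridlines, it crosses the y-axis at y ∈ {0, 1}; one x-axis crossing is at x = 0.
3. Solving for integer coefficients yields p as stated.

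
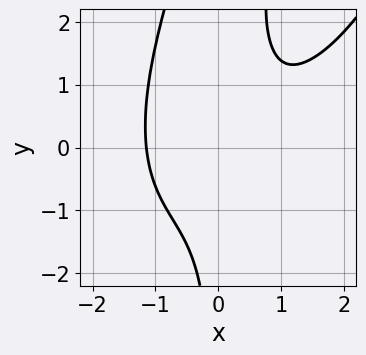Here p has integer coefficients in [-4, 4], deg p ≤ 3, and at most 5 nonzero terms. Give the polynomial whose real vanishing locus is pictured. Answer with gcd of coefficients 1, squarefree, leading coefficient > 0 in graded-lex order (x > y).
2*x^3 - 2*x^2*y + x*y^2 - 3*x*y + 3

(a) Degree: the shape is more complex than any degree-2 curve, so deg p = 3.
(b) From the axis intercepts and sections: it misses every integer gridline on the y-axis.
(c) Putting this together gives p.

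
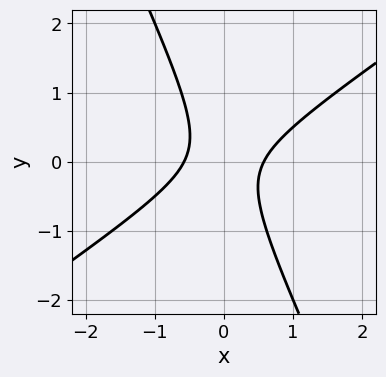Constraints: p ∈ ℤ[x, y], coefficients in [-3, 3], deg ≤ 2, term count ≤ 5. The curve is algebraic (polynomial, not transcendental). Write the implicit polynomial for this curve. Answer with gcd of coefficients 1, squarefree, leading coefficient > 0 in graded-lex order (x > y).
(a) deg p = 2. No degree-1 curve has this shape.
(b) From the visible intercepts: no y-intercept at any integer in the box.
(c) Solving for integer coefficients yields p as stated.

3*x^2 - 3*x*y - 2*y^2 - 1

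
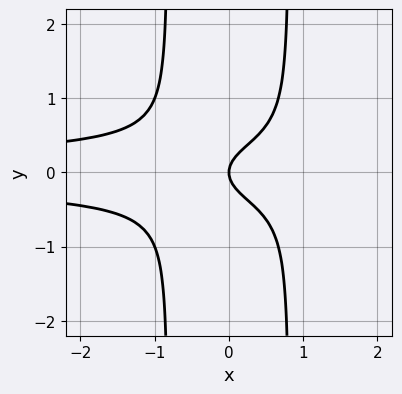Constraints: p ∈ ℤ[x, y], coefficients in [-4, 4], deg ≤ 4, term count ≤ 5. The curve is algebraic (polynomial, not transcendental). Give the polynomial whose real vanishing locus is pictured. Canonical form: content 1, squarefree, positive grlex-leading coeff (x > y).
3*x^2*y^2 - 2*y^2 + x

First, the degree is 4 — the shape is more complex than any degree-3 curve.
Then, symmetries: the y ↦ −y reflection is a symmetry, so y appears only in even powers.
Next, reading off the gridlines: it meets the y-axis at y = 0 (among the integer gridlines); one x-axis crossing is at x = 0.
Finally, putting this together gives p.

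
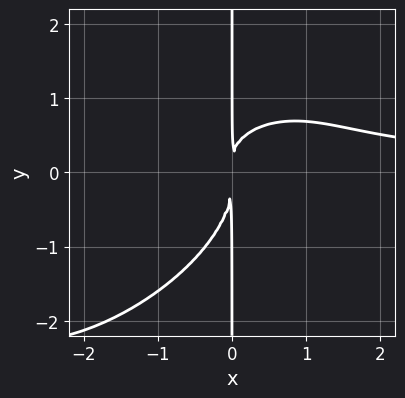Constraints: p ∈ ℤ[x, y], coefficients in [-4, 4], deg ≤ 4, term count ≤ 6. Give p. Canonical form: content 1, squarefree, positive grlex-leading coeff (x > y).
First, deg p = 4. The shape is more complex than any degree-3 curve.
Next, from the visible intercepts: every point of the y-axis in the box is on the curve.
Finally, putting this together gives p.

2*x^3*y - 3*x^2*y^2 + 3*x*y^3 + 3*x^2*y - 3*x^2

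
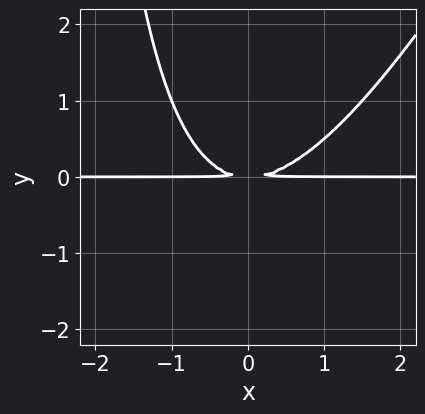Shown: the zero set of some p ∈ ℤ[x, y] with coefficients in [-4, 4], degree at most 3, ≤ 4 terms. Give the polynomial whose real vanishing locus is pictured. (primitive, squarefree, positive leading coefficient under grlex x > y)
1. deg p = 3.
2. Checking where it meets the axes: the visible x-axis segment lies entirely on the curve.
3. The integer polynomial consistent with all of this is the stated p.

2*x^2*y - x*y^2 - 3*y^2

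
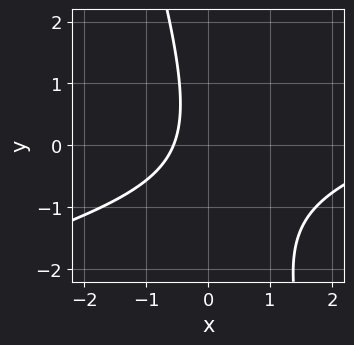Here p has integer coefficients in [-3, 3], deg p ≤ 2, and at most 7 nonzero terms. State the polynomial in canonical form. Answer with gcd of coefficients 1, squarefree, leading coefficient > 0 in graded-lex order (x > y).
1. The degree is 2 — the shape is more complex than any degree-1 curve.
2. From the axis intercepts and sections: the curve avoids every integer y-axis point in the box.
3. Assembling these constraints gives the stated polynomial.

x^2 - 3*x*y - y^2 - 3*x - 2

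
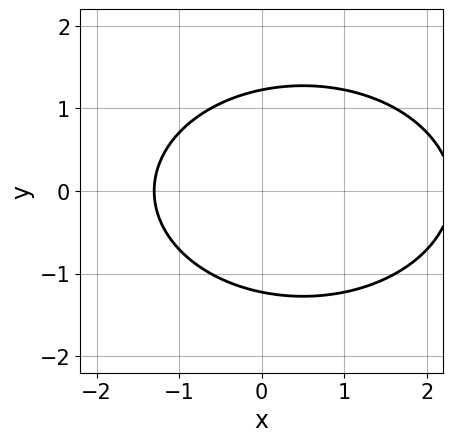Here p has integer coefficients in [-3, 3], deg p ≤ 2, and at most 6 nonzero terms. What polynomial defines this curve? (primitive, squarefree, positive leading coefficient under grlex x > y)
x^2 + 2*y^2 - x - 3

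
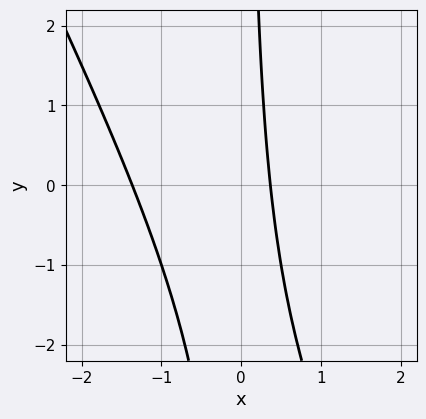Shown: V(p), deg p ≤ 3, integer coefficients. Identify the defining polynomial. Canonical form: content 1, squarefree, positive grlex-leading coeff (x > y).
2*x^2 + x*y + 2*x - 1

1. deg p = 2. A generic line meets the curve in up to 2 points.
2. From the visible intercepts: it misses every integer gridline on the y-axis.
3. Solving for integer coefficients yields p as stated.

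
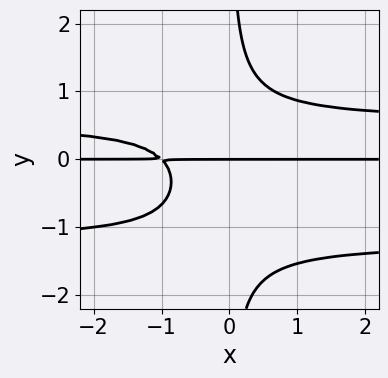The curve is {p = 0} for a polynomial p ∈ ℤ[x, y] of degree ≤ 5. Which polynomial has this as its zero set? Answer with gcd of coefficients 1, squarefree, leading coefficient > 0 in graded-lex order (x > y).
3*x*y^3 + 2*x*y^2 - 2*x*y - 2*y

First, the degree is 4 — the shape is more complex than any degree-3 curve.
Then, checking where it meets the axes: it crosses the y-axis at the gridline y = 0; the visible x-axis segment lies entirely on the curve.
Finally, putting this together gives p.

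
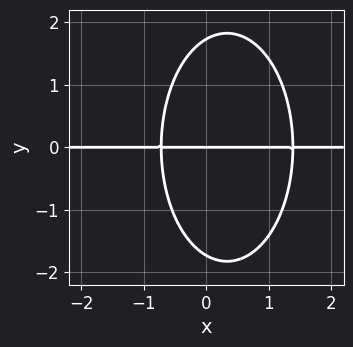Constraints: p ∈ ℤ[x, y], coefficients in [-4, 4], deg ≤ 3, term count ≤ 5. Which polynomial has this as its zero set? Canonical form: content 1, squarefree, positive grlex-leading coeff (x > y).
3*x^2*y + y^3 - 2*x*y - 3*y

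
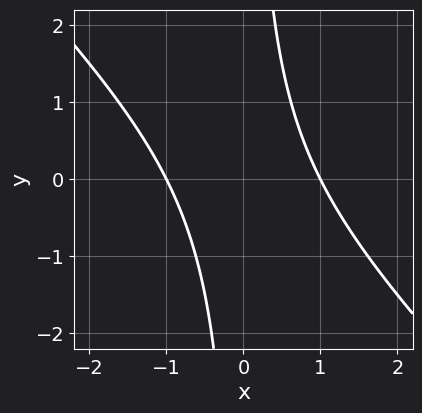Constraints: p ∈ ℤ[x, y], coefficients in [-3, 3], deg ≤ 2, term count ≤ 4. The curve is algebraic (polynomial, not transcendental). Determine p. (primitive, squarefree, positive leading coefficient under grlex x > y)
First, deg p = 2. A generic line meets the curve in up to 2 points.
Next, reading off the gridlines: the curve avoids every integer y-axis point in the box; among the integer gridlines, it crosses the x-axis at x ∈ {-1, 1}.
Finally, putting this together gives p.

x^2 + x*y - 1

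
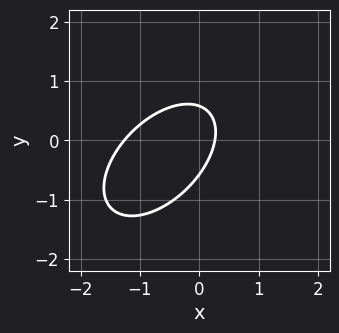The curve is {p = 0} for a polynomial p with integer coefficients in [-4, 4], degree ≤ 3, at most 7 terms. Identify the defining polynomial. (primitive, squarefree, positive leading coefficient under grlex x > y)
First, degree: no degree-1 curve has this shape, so deg p = 2.
Finally, the integer polynomial consistent with all of this is the stated p.

3*x^2 - 3*x*y + 3*y^2 + 3*x - 1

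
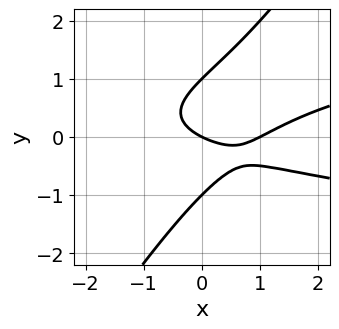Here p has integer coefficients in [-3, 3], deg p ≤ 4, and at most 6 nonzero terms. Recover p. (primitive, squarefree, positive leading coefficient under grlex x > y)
3*x*y^2 - 2*y^3 - x^2 + x + 2*y

(a) deg p = 3.
(b) From the visible intercepts: the x-axis gridline crossings are at x ∈ {0, 1}; among the integer gridlines, it crosses the y-axis at y ∈ {-1, 0, 1}.
(c) Assembling these constraints gives the stated polynomial.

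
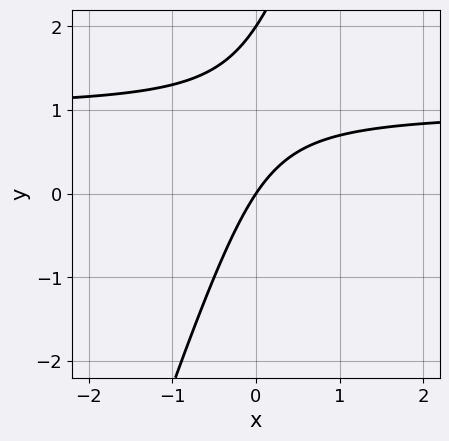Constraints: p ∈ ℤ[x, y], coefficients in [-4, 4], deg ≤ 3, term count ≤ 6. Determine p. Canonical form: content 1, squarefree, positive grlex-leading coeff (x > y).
(a) The degree is 2 — no degree-1 curve has this shape.
(b) Against the integer gridlines: one x-axis crossing is at x = 0; among the integer gridlines, it crosses the y-axis at y ∈ {0, 2}.
(c) Solving for integer coefficients yields p as stated.

3*x*y - y^2 - 3*x + 2*y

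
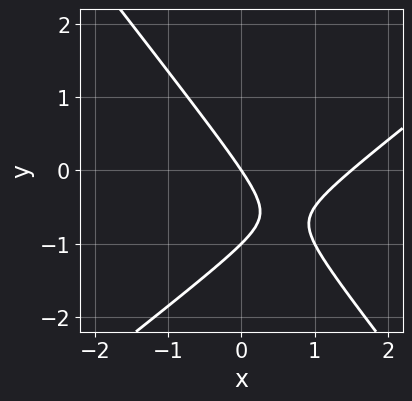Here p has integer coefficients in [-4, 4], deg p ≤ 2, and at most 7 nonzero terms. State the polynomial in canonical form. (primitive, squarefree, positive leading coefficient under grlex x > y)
First, deg p = 2. A generic line meets the curve in up to 2 points.
Next, checking where it meets the axes: it meets the x-axis at x = 0 (among the integer gridlines); the y-axis gridline crossings are at y ∈ {-1, 0}.
Finally, fitting integer coefficients to these (and the overall shape) gives p.

2*x^2 - x*y - 2*y^2 - 3*x - 2*y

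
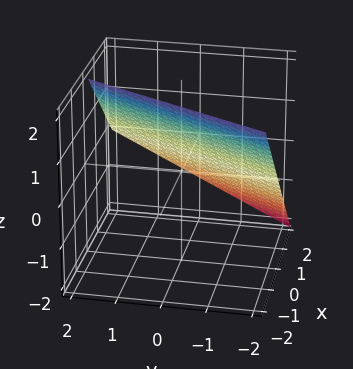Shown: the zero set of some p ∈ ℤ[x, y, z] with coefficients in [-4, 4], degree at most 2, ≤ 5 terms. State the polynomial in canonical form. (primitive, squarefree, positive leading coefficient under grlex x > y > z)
2*x - y + 2*z - 2

1. Degree: the surface is flat (a plane), so deg p = 1.
2. Checking where it meets the axes: it meets the z-axis at z = 1 (among the integer gridlines); it crosses the y-axis at the gridline y = -2; it meets the x-axis at x = 1 (among the integer gridlines).
3. Putting this together gives p.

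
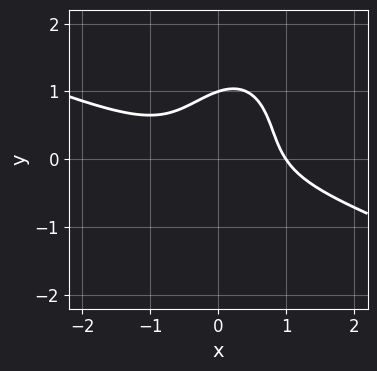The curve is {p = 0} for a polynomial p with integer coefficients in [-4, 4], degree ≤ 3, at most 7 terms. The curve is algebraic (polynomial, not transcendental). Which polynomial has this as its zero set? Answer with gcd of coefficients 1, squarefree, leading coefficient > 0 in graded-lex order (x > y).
x^3 + 2*x^2*y - x*y^2 + y^3 - 1

The degree is 3 — a generic line meets the curve in up to 3 points.
Reading off the gridlines: one x-axis crossing is at x = 1; it meets the y-axis at y = 1 (among the integer gridlines).
These observations pin down the coefficients.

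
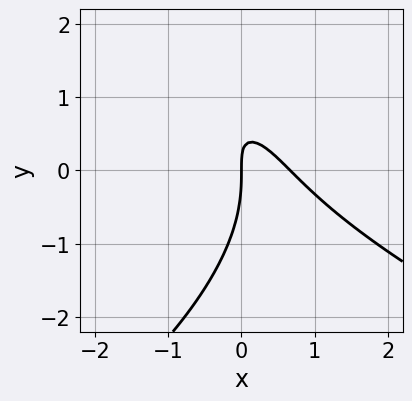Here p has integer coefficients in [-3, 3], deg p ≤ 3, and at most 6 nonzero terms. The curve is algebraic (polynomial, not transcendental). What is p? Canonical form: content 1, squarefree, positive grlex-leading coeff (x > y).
y^3 + 3*x^2 + 3*x*y - 2*x

The degree is 3 — a generic line meets the curve in up to 3 points.
From the visible intercepts: it meets the x-axis at x = 0 (among the integer gridlines); it meets the y-axis at y = 0 (among the integer gridlines).
Together with the visible shape, these determine p as stated.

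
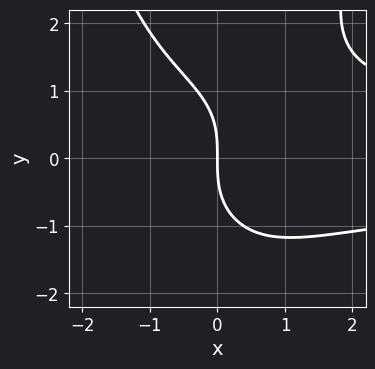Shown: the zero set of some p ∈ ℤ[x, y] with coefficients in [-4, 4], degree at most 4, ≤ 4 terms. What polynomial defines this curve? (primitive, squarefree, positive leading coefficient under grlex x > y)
x^2*y^2 - y^3 - 3*x

1. Degree: no degree-3 curve has this shape, so deg p = 4.
2. Reading off the gridlines: it meets the y-axis at y = 0 (among the integer gridlines); it crosses the x-axis at the gridline x = 0.
3. Solving for integer coefficients yields p as stated.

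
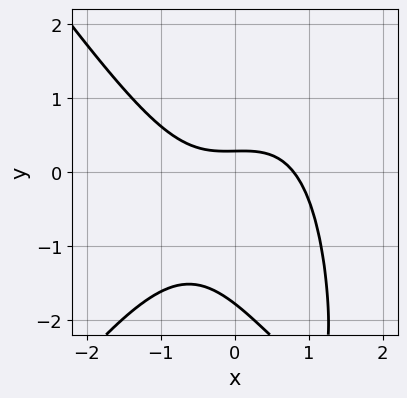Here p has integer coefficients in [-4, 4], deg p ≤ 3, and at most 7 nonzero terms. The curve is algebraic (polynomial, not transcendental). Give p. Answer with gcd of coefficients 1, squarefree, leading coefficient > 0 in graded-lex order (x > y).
2*x^3 - x*y^2 + 2*y^2 + 3*y - 1

Degree: the shape is more complex than any degree-2 curve, so deg p = 3.
Solving for integer coefficients yields p as stated.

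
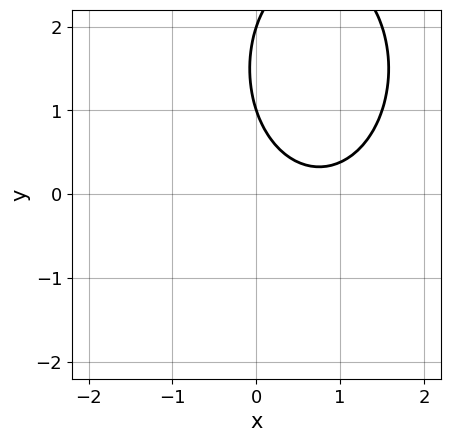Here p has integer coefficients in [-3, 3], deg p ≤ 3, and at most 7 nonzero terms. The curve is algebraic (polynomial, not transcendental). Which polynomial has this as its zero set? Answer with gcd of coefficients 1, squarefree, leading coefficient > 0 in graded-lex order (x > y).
2*x^2 + y^2 - 3*x - 3*y + 2

(a) deg p = 2.
(b) Against the integer gridlines: the curve avoids every integer x-axis point in the box; the y-axis gridline crossings are at y ∈ {1, 2}.
(c) Together with the visible shape, these determine p as stated.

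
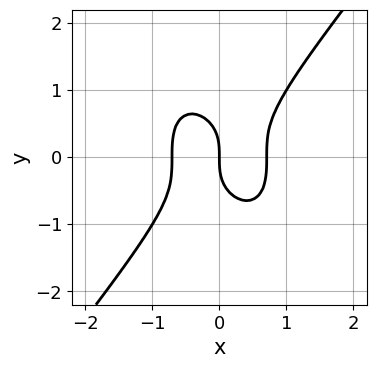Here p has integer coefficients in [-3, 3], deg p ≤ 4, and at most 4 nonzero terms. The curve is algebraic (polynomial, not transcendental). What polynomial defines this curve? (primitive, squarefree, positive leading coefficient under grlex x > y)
2*x^3 - y^3 - x

First, degree: a generic line meets the curve in up to 3 points, so deg p = 3.
Then, observable constraints: it crosses the y-axis at the gridline y = 0; one x-axis crossing is at x = 0.
Finally, putting this together gives p.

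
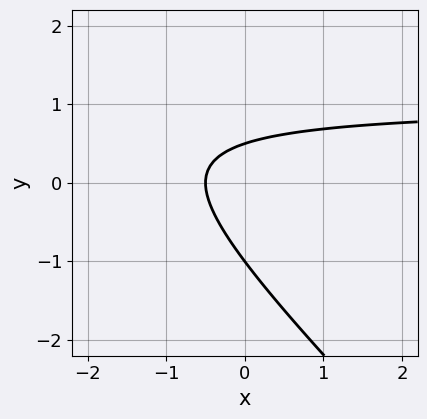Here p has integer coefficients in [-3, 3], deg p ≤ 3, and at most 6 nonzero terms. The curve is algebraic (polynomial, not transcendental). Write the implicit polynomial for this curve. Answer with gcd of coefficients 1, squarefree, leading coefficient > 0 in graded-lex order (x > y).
1. Degree: the shape is more complex than any degree-1 curve, so deg p = 2.
2. Checking where it meets the axes: it meets the y-axis at y = -1 (among the integer gridlines).
3. The integer polynomial consistent with all of this is the stated p.

2*x*y + 2*y^2 - 2*x + y - 1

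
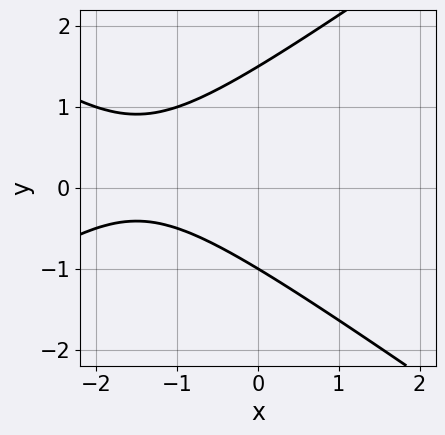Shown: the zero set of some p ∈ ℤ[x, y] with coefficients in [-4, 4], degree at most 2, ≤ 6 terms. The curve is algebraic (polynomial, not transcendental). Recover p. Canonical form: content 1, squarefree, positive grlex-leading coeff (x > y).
x^2 - 2*y^2 + 3*x + y + 3

The degree is 2 — the shape is more complex than any degree-1 curve.
Checking where it meets the axes: one y-axis crossing is at y = -1; the curve avoids every integer x-axis point in the box.
Together with the visible shape, these determine p as stated.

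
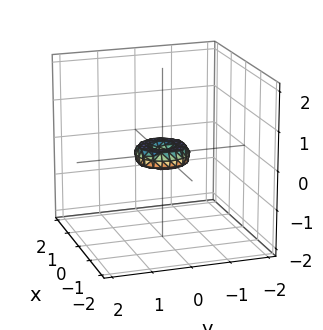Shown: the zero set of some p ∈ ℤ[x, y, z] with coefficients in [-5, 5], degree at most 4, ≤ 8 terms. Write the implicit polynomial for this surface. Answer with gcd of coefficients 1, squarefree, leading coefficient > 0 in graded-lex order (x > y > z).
2*x^4 + 4*x^2*y^2 + 2*y^4 - x^2 - y^2 + 2*z^2

deg p = 4.
Symmetries: every cross-section ⟂ z is a circle, so x, y appear only via x² + y².
Checking where it meets the axes: it meets the x-axis at x = 0 (among the integer gridlines); one y-axis crossing is at y = 0; a circular section at z = 0 has radius between 0 and 1; it meets the z-axis at z = 0 (among the integer gridlines).
Solving for integer coefficients yields p as stated.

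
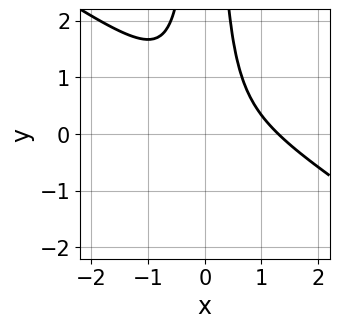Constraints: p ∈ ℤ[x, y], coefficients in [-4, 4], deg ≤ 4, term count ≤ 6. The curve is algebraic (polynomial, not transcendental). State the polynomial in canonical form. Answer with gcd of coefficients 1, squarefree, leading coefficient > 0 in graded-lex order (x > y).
2*x^3 + 3*x^2*y - 2*x^2 - 1

1. The degree is 3 — no degree-2 curve has this shape.
2. From the axis intercepts and sections: it misses every integer gridline on the y-axis.
3. Matching integer coefficients to the picture gives p.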